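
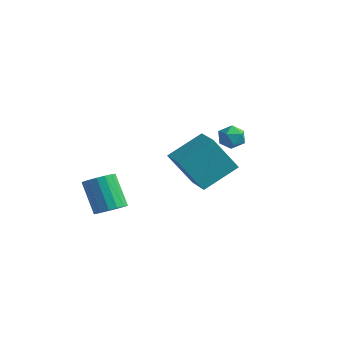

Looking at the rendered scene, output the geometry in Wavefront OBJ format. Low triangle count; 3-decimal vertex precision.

v -0.711 -2.671 -3.158
v -0.308 -3.229 -2.751
v -1.365 -2.887 -1.235
v -1.769 -2.329 -1.642
v -0.11 -2.907 -2.686
v -1.168 -2.566 -1.17
v -0.051 -2.532 -2.729
v -1.108 -2.19 -1.213
v -0.142 -2.188 -2.87
v -1.2 -1.846 -1.354
v -0.364 -1.955 -3.077
v -1.422 -1.613 -1.561
v -0.666 -1.886 -3.303
v -1.723 -1.544 -1.787
v -0.977 -1.996 -3.496
v -2.035 -1.655 -1.98
v -1.228 -2.262 -3.611
v -2.286 -1.92 -2.095
v -1.361 -2.621 -3.622
v -2.418 -2.279 -2.106
v -1.344 -2.991 -3.528
v -2.402 -2.65 -2.011
v -1.183 -3.289 -3.348
v -2.241 -2.947 -1.832
v -0.913 -3.444 -3.125
v -1.971 -3.102 -1.609
v -0.598 -3.423 -2.909
v -1.655 -3.081 -1.393
v 1.888 -1.088 0.183
v 2.553 0.517 1.194
v 0.556 -0.303 -0.188
v 1.221 1.302 0.823
v 2.779 -0.382 -1.523
v 3.444 1.223 -0.512
v 1.447 0.403 -1.894
v 2.112 2.008 -0.883
v 1.353 4.146 -0.111
v 1.74 3.544 0.06
v 0.58 3.476 -0.72
v 0.967 2.874 -0.549
v 0.594 3.233 -0.026
v 1.072 3.647 0.351
v 1.248 3.373 -1.011
v 1.726 3.787 -0.634
v 1.675 3.066 -0.496
v 1.271 2.979 0.113
v 1.049 4.041 -0.773
v 0.645 3.954 -0.164
f 2 1 5
f 2 5 3
f 3 5 6
f 3 6 4
f 5 1 7
f 5 7 6
f 6 7 8
f 6 8 4
f 7 1 9
f 7 9 8
f 8 9 10
f 8 10 4
f 9 1 11
f 9 11 10
f 10 11 12
f 10 12 4
f 11 1 13
f 11 13 12
f 12 13 14
f 12 14 4
f 13 1 15
f 13 15 14
f 14 15 16
f 14 16 4
f 15 1 17
f 15 17 16
f 16 17 18
f 16 18 4
f 17 1 19
f 17 19 18
f 18 19 20
f 18 20 4
f 19 1 21
f 19 21 20
f 20 21 22
f 20 22 4
f 21 1 23
f 21 23 22
f 22 23 24
f 22 24 4
f 23 1 25
f 23 25 24
f 24 25 26
f 24 26 4
f 25 1 27
f 25 27 26
f 26 27 28
f 26 28 4
f 27 1 2
f 27 2 28
f 28 2 3
f 28 3 4
f 30 32 29
f 33 30 29
f 29 32 31
f 31 33 29
f 30 36 32
f 34 30 33
f 34 36 30
f 32 36 31
f 35 33 31
f 31 36 35
f 35 34 33
f 36 34 35
f 37 48 42
f 37 42 38
f 37 38 44
f 37 44 47
f 37 47 48
f 38 42 46
f 42 48 41
f 48 47 39
f 47 44 43
f 44 38 45
f 40 46 41
f 40 41 39
f 40 39 43
f 40 43 45
f 40 45 46
f 41 46 42
f 39 41 48
f 43 39 47
f 45 43 44
f 46 45 38



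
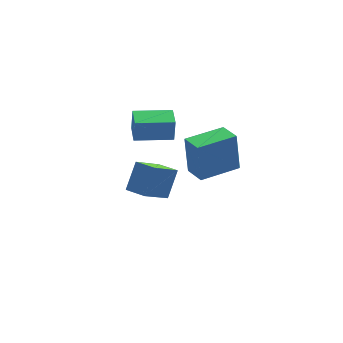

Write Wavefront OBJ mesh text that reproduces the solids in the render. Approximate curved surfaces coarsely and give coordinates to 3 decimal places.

v -1.274 -2.699 0.729
v -1.319 -2.392 2.847
v -1.373 -1.506 0.554
v -1.418 -1.199 2.672
v 0.838 -2.521 0.748
v 0.793 -2.214 2.866
v 0.739 -1.328 0.573
v 0.694 -1.021 2.691
v -0.498 2.693 -5.124
v -2.003 2.187 -4.01
v -1.019 3.824 -5.314
v -2.525 3.318 -4.201
v 0.345 3.322 -3.699
v -1.161 2.816 -2.586
v -0.177 4.453 -3.89
v -1.682 3.947 -2.776
v -2.002 3.458 -0.642
v -1.926 3.455 0.656
v -1.604 4.632 -0.663
v -1.528 4.63 0.635
v -0.092 2.81 -0.755
v -0.016 2.808 0.543
v 0.306 3.985 -0.776
v 0.382 3.982 0.522
f 2 4 1
f 5 2 1
f 1 4 3
f 3 5 1
f 2 8 4
f 6 2 5
f 6 8 2
f 4 8 3
f 7 5 3
f 3 8 7
f 7 6 5
f 8 6 7
f 10 12 9
f 13 10 9
f 9 12 11
f 11 13 9
f 10 16 12
f 14 10 13
f 14 16 10
f 12 16 11
f 15 13 11
f 11 16 15
f 15 14 13
f 16 14 15
f 18 20 17
f 21 18 17
f 17 20 19
f 19 21 17
f 18 24 20
f 22 18 21
f 22 24 18
f 20 24 19
f 23 21 19
f 19 24 23
f 23 22 21
f 24 22 23



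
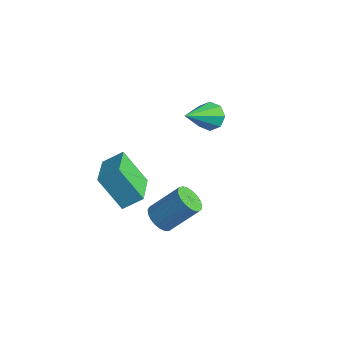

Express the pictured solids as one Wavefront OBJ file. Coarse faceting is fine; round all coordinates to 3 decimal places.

v 3.045 -1.751 -0.411
v 3.609 -2.074 -0.524
v 4.359 -1.172 0.637
v 3.795 -0.849 0.751
v 3.628 -1.863 -0.699
v 4.378 -0.962 0.462
v 3.545 -1.633 -0.825
v 4.295 -0.732 0.337
v 3.377 -1.424 -0.878
v 4.126 -0.523 0.283
v 3.151 -1.271 -0.851
v 3.9 -0.369 0.31
v 2.906 -1.2 -0.748
v 3.656 -0.299 0.413
v 2.686 -1.225 -0.586
v 3.436 -0.324 0.575
v 2.528 -1.341 -0.394
v 3.277 -0.44 0.767
v 2.459 -1.528 -0.205
v 3.209 -0.627 0.956
v 2.492 -1.753 -0.051
v 3.241 -0.852 1.11
v 2.62 -1.978 0.04
v 3.37 -1.077 1.201
v 2.822 -2.163 0.054
v 3.572 -1.262 1.215
v 3.062 -2.277 -0.013
v 3.812 -1.376 1.148
v 3.3 -2.3 -0.149
v 4.05 -1.399 1.013
v 3.493 -2.228 -0.329
v 4.243 -1.327 0.832
v 1.522 2.783 1.78
v 2.116 3.026 2.005
v 1.678 1.117 3.16
v 1.711 3.211 2.274
v 1.195 3.145 2.254
v 0.87 2.868 1.956
v 0.927 2.541 1.555
v 1.332 2.356 1.286
v 1.848 2.422 1.306
v 2.173 2.699 1.604
v 1.32 -1.804 0.217
v 0.267 -2.046 1.529
v 1.829 -1.154 0.746
v 0.776 -1.397 2.058
v 2.344 -3.083 0.802
v 1.291 -3.326 2.114
v 2.853 -2.434 1.331
v 1.8 -2.676 2.643
f 2 1 5
f 2 5 3
f 3 5 6
f 3 6 4
f 5 1 7
f 5 7 6
f 6 7 8
f 6 8 4
f 7 1 9
f 7 9 8
f 8 9 10
f 8 10 4
f 9 1 11
f 9 11 10
f 10 11 12
f 10 12 4
f 11 1 13
f 11 13 12
f 12 13 14
f 12 14 4
f 13 1 15
f 13 15 14
f 14 15 16
f 14 16 4
f 15 1 17
f 15 17 16
f 16 17 18
f 16 18 4
f 17 1 19
f 17 19 18
f 18 19 20
f 18 20 4
f 19 1 21
f 19 21 20
f 20 21 22
f 20 22 4
f 21 1 23
f 21 23 22
f 22 23 24
f 22 24 4
f 23 1 25
f 23 25 24
f 24 25 26
f 24 26 4
f 25 1 27
f 25 27 26
f 26 27 28
f 26 28 4
f 27 1 29
f 27 29 28
f 28 29 30
f 28 30 4
f 29 1 31
f 29 31 30
f 30 31 32
f 30 32 4
f 31 1 2
f 31 2 32
f 32 2 3
f 32 3 4
f 34 33 36
f 34 36 35
f 36 33 37
f 36 37 35
f 37 33 38
f 37 38 35
f 38 33 39
f 38 39 35
f 39 33 40
f 39 40 35
f 40 33 41
f 40 41 35
f 41 33 42
f 41 42 35
f 42 33 34
f 42 34 35
f 44 46 43
f 47 44 43
f 43 46 45
f 45 47 43
f 44 50 46
f 48 44 47
f 48 50 44
f 46 50 45
f 49 47 45
f 45 50 49
f 49 48 47
f 50 48 49



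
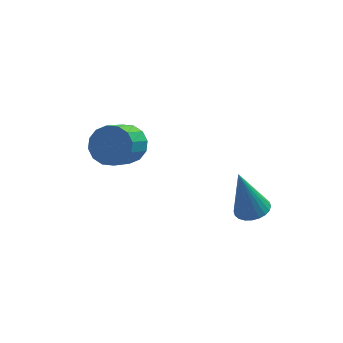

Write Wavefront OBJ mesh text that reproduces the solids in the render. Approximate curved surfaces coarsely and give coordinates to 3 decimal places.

v -0.609 2.562 0.347
v -0.209 3.069 1.058
v -0.992 1.824 2.384
v -1.391 1.318 1.673
v -0.656 3.275 0.988
v -1.438 2.031 2.314
v -1.09 3.291 0.746
v -1.872 2.046 2.073
v -1.395 3.111 0.398
v -2.177 1.866 1.724
v -1.489 2.784 0.035
v -2.272 1.54 1.362
v -1.348 2.398 -0.243
v -2.13 1.153 1.083
v -1.008 2.056 -0.364
v -1.791 0.811 0.962
v -0.562 1.849 -0.294
v -1.344 0.605 1.032
v -0.128 1.834 -0.053
v -0.91 0.589 1.274
v 0.177 2.014 0.296
v -0.605 0.769 1.622
v 0.272 2.34 0.658
v -0.511 1.096 1.985
v 0.13 2.727 0.937
v -0.652 1.482 2.263
v 3.758 -2.462 0.501
v 4.364 -2.866 0.718
v 3.222 -2.138 2.599
v 4.478 -2.592 0.705
v 4.483 -2.299 0.661
v 4.377 -2.031 0.592
v 4.177 -1.828 0.51
v 3.913 -1.722 0.426
v 3.625 -1.729 0.353
v 3.358 -1.847 0.303
v 3.152 -2.059 0.283
v 3.038 -2.333 0.297
v 3.033 -2.626 0.341
v 3.139 -2.894 0.41
v 3.339 -3.097 0.492
v 3.603 -3.203 0.576
v 3.891 -3.196 0.648
v 4.158 -3.078 0.698
f 2 1 5
f 2 5 3
f 3 5 6
f 3 6 4
f 5 1 7
f 5 7 6
f 6 7 8
f 6 8 4
f 7 1 9
f 7 9 8
f 8 9 10
f 8 10 4
f 9 1 11
f 9 11 10
f 10 11 12
f 10 12 4
f 11 1 13
f 11 13 12
f 12 13 14
f 12 14 4
f 13 1 15
f 13 15 14
f 14 15 16
f 14 16 4
f 15 1 17
f 15 17 16
f 16 17 18
f 16 18 4
f 17 1 19
f 17 19 18
f 18 19 20
f 18 20 4
f 19 1 21
f 19 21 20
f 20 21 22
f 20 22 4
f 21 1 23
f 21 23 22
f 22 23 24
f 22 24 4
f 23 1 25
f 23 25 24
f 24 25 26
f 24 26 4
f 25 1 2
f 25 2 26
f 26 2 3
f 26 3 4
f 28 27 30
f 28 30 29
f 30 27 31
f 30 31 29
f 31 27 32
f 31 32 29
f 32 27 33
f 32 33 29
f 33 27 34
f 33 34 29
f 34 27 35
f 34 35 29
f 35 27 36
f 35 36 29
f 36 27 37
f 36 37 29
f 37 27 38
f 37 38 29
f 38 27 39
f 38 39 29
f 39 27 40
f 39 40 29
f 40 27 41
f 40 41 29
f 41 27 42
f 41 42 29
f 42 27 43
f 42 43 29
f 43 27 44
f 43 44 29
f 44 27 28
f 44 28 29



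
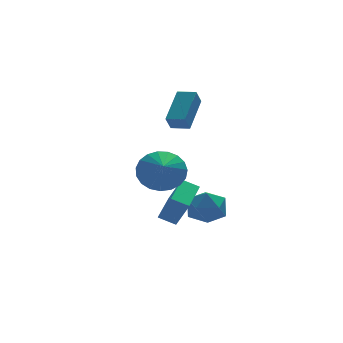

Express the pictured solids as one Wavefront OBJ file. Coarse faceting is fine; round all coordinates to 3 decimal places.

v -0.434 -1.205 -3.152
v -0.024 -1.731 -1.887
v 0.611 0.419 -2.815
v 1.022 -0.108 -1.55
v 0.258 -1.572 -3.53
v 0.669 -2.099 -2.265
v 1.304 0.051 -3.193
v 1.714 -0.475 -1.928
v 1.441 0.343 -2.935
v 1.926 0.805 -3.704
v 2.434 -0.965 -3.096
v 2.919 -0.503 -3.865
v 3.016 -0.148 -2.914
v 2.403 0.66 -2.814
v 1.957 -0.82 -3.986
v 1.344 -0.012 -3.886
v 2.245 0.087 -4.353
v 2.9 0.502 -3.691
v 1.46 -0.662 -3.109
v 2.115 -0.247 -2.447
v -0.431 -1.706 -0.216
v 0.183 -2.307 -0.887
v -0.769 -2.934 0.576
v 0.482 -2.185 -0.569
v 0.624 -1.98 -0.191
v 0.583 -1.727 0.184
v 0.367 -1.471 0.489
v 0.013 -1.255 0.672
v -0.418 -1.118 0.702
v -0.851 -1.082 0.573
v -1.212 -1.154 0.308
v -1.437 -1.321 -0.048
v -1.489 -1.555 -0.433
v -1.357 -1.815 -0.78
v -1.066 -2.056 -1.03
v -0.665 -2.236 -1.139
v -0.223 -2.325 -1.088
v 1.713 0.796 1.094
v 1.376 0.499 1.781
v 1.027 1.373 1.007
v 0.69 1.076 1.694
v 2.71 2.144 2.166
v 2.373 1.847 2.853
v 2.024 2.721 2.079
v 1.687 2.424 2.766
f 2 4 1
f 5 2 1
f 1 4 3
f 3 5 1
f 2 8 4
f 6 2 5
f 6 8 2
f 4 8 3
f 7 5 3
f 3 8 7
f 7 6 5
f 8 6 7
f 9 20 14
f 9 14 10
f 9 10 16
f 9 16 19
f 9 19 20
f 10 14 18
f 14 20 13
f 20 19 11
f 19 16 15
f 16 10 17
f 12 18 13
f 12 13 11
f 12 11 15
f 12 15 17
f 12 17 18
f 13 18 14
f 11 13 20
f 15 11 19
f 17 15 16
f 18 17 10
f 22 21 24
f 22 24 23
f 24 21 25
f 24 25 23
f 25 21 26
f 25 26 23
f 26 21 27
f 26 27 23
f 27 21 28
f 27 28 23
f 28 21 29
f 28 29 23
f 29 21 30
f 29 30 23
f 30 21 31
f 30 31 23
f 31 21 32
f 31 32 23
f 32 21 33
f 32 33 23
f 33 21 34
f 33 34 23
f 34 21 35
f 34 35 23
f 35 21 36
f 35 36 23
f 36 21 37
f 36 37 23
f 37 21 22
f 37 22 23
f 39 41 38
f 42 39 38
f 38 41 40
f 40 42 38
f 39 45 41
f 43 39 42
f 43 45 39
f 41 45 40
f 44 42 40
f 40 45 44
f 44 43 42
f 45 43 44



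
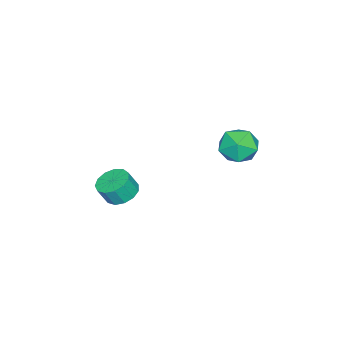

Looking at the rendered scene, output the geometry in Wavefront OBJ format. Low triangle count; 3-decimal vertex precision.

v 1.992 4.163 2.429
v 2.507 4.845 1.589
v 2.153 2.615 1.271
v 2.668 3.297 0.431
v 3.252 3.059 1.45
v 3.152 4.016 2.166
v 1.508 3.444 0.694
v 1.408 4.401 1.41
v 2.208 4.401 0.516
v 3.286 4.163 0.984
v 1.374 3.297 1.876
v 2.452 3.059 2.344
v 3.351 -2.316 -3.558
v 4.151 -1.753 -3.621
v 4.508 -2.14 -2.566
v 3.709 -2.704 -2.502
v 3.763 -1.445 -3.377
v 4.12 -1.833 -2.321
v 3.244 -1.414 -3.19
v 3.601 -1.802 -2.135
v 2.759 -1.669 -3.12
v 3.117 -2.057 -2.064
v 2.463 -2.13 -3.189
v 2.82 -2.518 -2.133
v 2.448 -2.65 -3.375
v 2.806 -3.038 -2.319
v 2.72 -3.064 -3.619
v 3.078 -3.451 -2.563
v 3.193 -3.24 -3.844
v 3.55 -3.628 -2.788
v 3.716 -3.123 -3.978
v 4.073 -3.511 -2.922
v 4.123 -2.75 -3.978
v 4.48 -3.138 -2.923
v 4.285 -2.239 -3.846
v 4.642 -2.627 -2.79
f 1 12 6
f 1 6 2
f 1 2 8
f 1 8 11
f 1 11 12
f 2 6 10
f 6 12 5
f 12 11 3
f 11 8 7
f 8 2 9
f 4 10 5
f 4 5 3
f 4 3 7
f 4 7 9
f 4 9 10
f 5 10 6
f 3 5 12
f 7 3 11
f 9 7 8
f 10 9 2
f 14 13 17
f 14 17 15
f 15 17 18
f 15 18 16
f 17 13 19
f 17 19 18
f 18 19 20
f 18 20 16
f 19 13 21
f 19 21 20
f 20 21 22
f 20 22 16
f 21 13 23
f 21 23 22
f 22 23 24
f 22 24 16
f 23 13 25
f 23 25 24
f 24 25 26
f 24 26 16
f 25 13 27
f 25 27 26
f 26 27 28
f 26 28 16
f 27 13 29
f 27 29 28
f 28 29 30
f 28 30 16
f 29 13 31
f 29 31 30
f 30 31 32
f 30 32 16
f 31 13 33
f 31 33 32
f 32 33 34
f 32 34 16
f 33 13 35
f 33 35 34
f 34 35 36
f 34 36 16
f 35 13 14
f 35 14 36
f 36 14 15
f 36 15 16



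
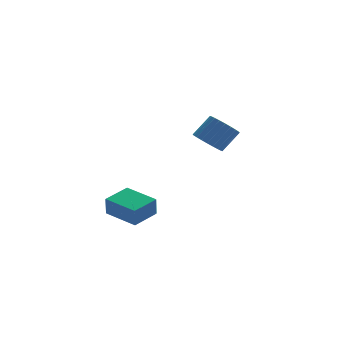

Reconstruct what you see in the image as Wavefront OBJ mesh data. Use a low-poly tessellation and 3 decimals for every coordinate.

v -2.202 -2.992 -0.959
v -2.291 -3.186 0.048
v -3.027 -1.42 -0.728
v -3.116 -1.615 0.279
v -0.904 -2.345 -0.719
v -0.993 -2.54 0.288
v -1.729 -0.774 -0.488
v -1.818 -0.968 0.519
v 3.152 1.248 1.802
v 3.731 0.782 1.332
v 4.688 0.907 2.387
v 4.108 1.372 2.858
v 3.803 1.101 1.229
v 4.76 1.226 2.284
v 3.776 1.443 1.213
v 4.732 1.568 2.269
v 3.653 1.755 1.287
v 4.61 1.88 2.343
v 3.454 1.99 1.44
v 4.411 2.115 2.495
v 3.209 2.112 1.648
v 4.166 2.237 2.703
v 2.956 2.102 1.879
v 3.913 2.227 2.934
v 2.732 1.962 2.098
v 3.689 2.087 3.154
v 2.572 1.713 2.273
v 3.529 1.838 3.328
v 2.5 1.394 2.376
v 3.457 1.519 3.431
v 2.528 1.052 2.391
v 3.484 1.177 3.447
v 2.65 0.74 2.317
v 3.607 0.865 3.373
v 2.849 0.505 2.165
v 3.806 0.63 3.22
v 3.094 0.383 1.957
v 4.051 0.508 3.012
v 3.347 0.393 1.726
v 4.304 0.518 2.781
v 3.571 0.533 1.506
v 4.528 0.658 2.562
f 2 4 1
f 5 2 1
f 1 4 3
f 3 5 1
f 2 8 4
f 6 2 5
f 6 8 2
f 4 8 3
f 7 5 3
f 3 8 7
f 7 6 5
f 8 6 7
f 10 9 13
f 10 13 11
f 11 13 14
f 11 14 12
f 13 9 15
f 13 15 14
f 14 15 16
f 14 16 12
f 15 9 17
f 15 17 16
f 16 17 18
f 16 18 12
f 17 9 19
f 17 19 18
f 18 19 20
f 18 20 12
f 19 9 21
f 19 21 20
f 20 21 22
f 20 22 12
f 21 9 23
f 21 23 22
f 22 23 24
f 22 24 12
f 23 9 25
f 23 25 24
f 24 25 26
f 24 26 12
f 25 9 27
f 25 27 26
f 26 27 28
f 26 28 12
f 27 9 29
f 27 29 28
f 28 29 30
f 28 30 12
f 29 9 31
f 29 31 30
f 30 31 32
f 30 32 12
f 31 9 33
f 31 33 32
f 32 33 34
f 32 34 12
f 33 9 35
f 33 35 34
f 34 35 36
f 34 36 12
f 35 9 37
f 35 37 36
f 36 37 38
f 36 38 12
f 37 9 39
f 37 39 38
f 38 39 40
f 38 40 12
f 39 9 41
f 39 41 40
f 40 41 42
f 40 42 12
f 41 9 10
f 41 10 42
f 42 10 11
f 42 11 12



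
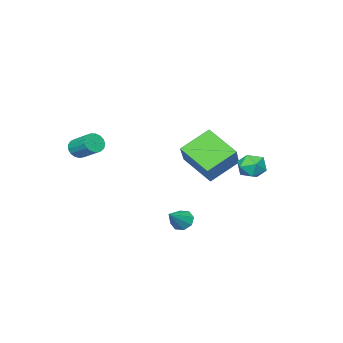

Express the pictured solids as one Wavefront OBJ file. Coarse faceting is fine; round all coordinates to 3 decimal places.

v 3.331 -3.858 2.27
v 3.512 -3.548 1.753
v 3.509 -2.312 2.492
v 3.329 -2.622 3.01
v 3.211 -3.541 1.74
v 3.208 -2.305 2.479
v 2.937 -3.606 1.848
v 2.934 -2.371 2.587
v 2.754 -3.73 2.054
v 2.751 -2.494 2.793
v 2.703 -3.882 2.309
v 2.7 -2.646 3.048
v 2.796 -4.029 2.555
v 2.793 -2.793 3.294
v 3.012 -4.137 2.736
v 3.009 -2.901 3.475
v 3.301 -4.181 2.811
v 3.298 -2.945 3.55
v 3.597 -4.151 2.761
v 3.594 -2.915 3.5
v 3.832 -4.054 2.599
v 3.829 -2.818 3.338
v 3.952 -3.911 2.362
v 3.95 -2.676 3.101
v 3.931 -3.757 2.104
v 3.928 -2.521 2.843
v 3.772 -3.626 1.884
v 3.769 -2.39 2.623
v -4.474 -0.224 0.168
v -4.269 -1.993 1.3
v -3.194 0.83 1.583
v -2.988 -0.939 2.715
v -2.892 -0.721 -0.895
v -2.686 -2.49 0.237
v -1.611 0.333 0.52
v -1.406 -1.436 1.652
v -3.553 2.398 0.99
v -3.029 3.082 0.971
v -2.471 1.578 1.309
v -1.947 2.262 1.29
v -2.533 2.185 1.918
v -3.202 2.692 1.72
v -2.298 1.968 0.56
v -2.967 2.475 0.362
v -2.253 2.816 0.705
v -2.399 2.951 1.544
v -3.101 1.709 0.736
v -3.247 1.844 1.575
v 2.087 2.304 -1.167
v 2.485 2.228 -1.675
v 3.193 2.516 -0.333
v 2.347 2.702 -1.611
v 2.056 2.942 -1.287
v 1.784 2.809 -0.892
v 1.69 2.38 -0.658
v 1.828 1.907 -0.722
v 2.119 1.666 -1.047
v 2.391 1.799 -1.441
f 2 1 5
f 2 5 3
f 3 5 6
f 3 6 4
f 5 1 7
f 5 7 6
f 6 7 8
f 6 8 4
f 7 1 9
f 7 9 8
f 8 9 10
f 8 10 4
f 9 1 11
f 9 11 10
f 10 11 12
f 10 12 4
f 11 1 13
f 11 13 12
f 12 13 14
f 12 14 4
f 13 1 15
f 13 15 14
f 14 15 16
f 14 16 4
f 15 1 17
f 15 17 16
f 16 17 18
f 16 18 4
f 17 1 19
f 17 19 18
f 18 19 20
f 18 20 4
f 19 1 21
f 19 21 20
f 20 21 22
f 20 22 4
f 21 1 23
f 21 23 22
f 22 23 24
f 22 24 4
f 23 1 25
f 23 25 24
f 24 25 26
f 24 26 4
f 25 1 27
f 25 27 26
f 26 27 28
f 26 28 4
f 27 1 2
f 27 2 28
f 28 2 3
f 28 3 4
f 30 32 29
f 33 30 29
f 29 32 31
f 31 33 29
f 30 36 32
f 34 30 33
f 34 36 30
f 32 36 31
f 35 33 31
f 31 36 35
f 35 34 33
f 36 34 35
f 37 48 42
f 37 42 38
f 37 38 44
f 37 44 47
f 37 47 48
f 38 42 46
f 42 48 41
f 48 47 39
f 47 44 43
f 44 38 45
f 40 46 41
f 40 41 39
f 40 39 43
f 40 43 45
f 40 45 46
f 41 46 42
f 39 41 48
f 43 39 47
f 45 43 44
f 46 45 38
f 50 49 52
f 50 52 51
f 52 49 53
f 52 53 51
f 53 49 54
f 53 54 51
f 54 49 55
f 54 55 51
f 55 49 56
f 55 56 51
f 56 49 57
f 56 57 51
f 57 49 58
f 57 58 51
f 58 49 50
f 58 50 51



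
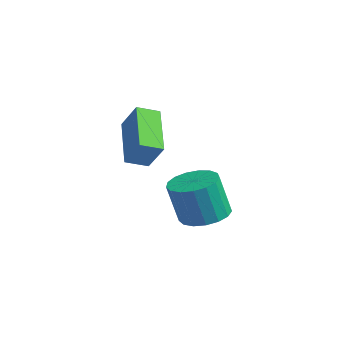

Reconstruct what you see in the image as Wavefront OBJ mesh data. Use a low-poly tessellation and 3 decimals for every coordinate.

v 1.231 -2.82 3.446
v 1.93 -2.652 4.382
v 1.4 -2.062 3.184
v 2.099 -1.894 4.119
v 2.741 -3.506 2.441
v 3.44 -3.338 3.376
v 2.91 -2.748 2.178
v 3.609 -2.58 3.114
v 2.288 -0.348 -0.706
v 3.177 -0.372 -0.669
v 3.101 -0.797 0.902
v 2.212 -0.772 0.866
v 3.082 0.03 -0.565
v 3.006 -0.395 1.006
v 2.805 0.345 -0.493
v 2.729 -0.08 1.078
v 2.41 0.502 -0.47
v 2.333 0.077 1.101
v 1.987 0.464 -0.501
v 1.91 0.039 1.071
v 1.632 0.241 -0.579
v 1.556 -0.184 0.993
v 1.429 -0.118 -0.686
v 1.352 -0.543 0.886
v 1.422 -0.529 -0.797
v 1.345 -0.954 0.775
v 1.613 -0.898 -0.888
v 1.537 -1.323 0.684
v 1.959 -1.142 -0.937
v 1.883 -1.567 0.635
v 2.381 -1.203 -0.933
v 2.305 -1.628 0.639
v 2.781 -1.069 -0.877
v 2.705 -1.493 0.695
v 3.069 -0.769 -0.782
v 2.992 -1.194 0.79
f 2 4 1
f 5 2 1
f 1 4 3
f 3 5 1
f 2 8 4
f 6 2 5
f 6 8 2
f 4 8 3
f 7 5 3
f 3 8 7
f 7 6 5
f 8 6 7
f 10 9 13
f 10 13 11
f 11 13 14
f 11 14 12
f 13 9 15
f 13 15 14
f 14 15 16
f 14 16 12
f 15 9 17
f 15 17 16
f 16 17 18
f 16 18 12
f 17 9 19
f 17 19 18
f 18 19 20
f 18 20 12
f 19 9 21
f 19 21 20
f 20 21 22
f 20 22 12
f 21 9 23
f 21 23 22
f 22 23 24
f 22 24 12
f 23 9 25
f 23 25 24
f 24 25 26
f 24 26 12
f 25 9 27
f 25 27 26
f 26 27 28
f 26 28 12
f 27 9 29
f 27 29 28
f 28 29 30
f 28 30 12
f 29 9 31
f 29 31 30
f 30 31 32
f 30 32 12
f 31 9 33
f 31 33 32
f 32 33 34
f 32 34 12
f 33 9 35
f 33 35 34
f 34 35 36
f 34 36 12
f 35 9 10
f 35 10 36
f 36 10 11
f 36 11 12



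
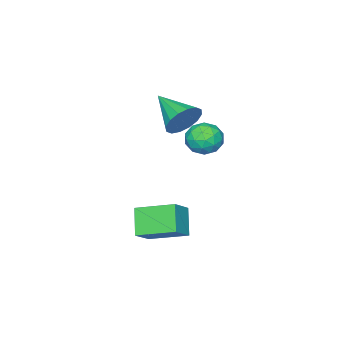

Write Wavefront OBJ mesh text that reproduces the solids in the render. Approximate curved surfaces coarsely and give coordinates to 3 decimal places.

v -2.412 -2.711 2.128
v -2.041 -3.124 1.284
v -2.788 -4.609 2.892
v -1.63 -3.077 1.604
v -1.429 -2.931 2.064
v -1.491 -2.727 2.541
v -1.8 -2.519 2.908
v -2.273 -2.361 3.065
v -2.783 -2.298 2.972
v -3.194 -2.345 2.652
v -3.396 -2.491 2.192
v -3.334 -2.695 1.715
v -3.025 -2.904 1.349
v -2.552 -3.061 1.191
v -4.727 -2.401 0.091
v -4.216 -2.119 0.875
v -3.544 -3.361 -0.335
v -3.033 -3.079 0.449
v -3.838 -3.623 0.56
v -4.569 -3.029 0.823
v -3.191 -2.451 -0.283
v -3.922 -1.857 -0.02
v -3.266 -2.15 0.644
v -3.666 -2.874 1.165
v -4.094 -2.606 -0.625
v -4.494 -3.33 -0.104
v -4.576 -2.176 0.52
v -3.184 -3.304 0.02
v -3.658 -3.624 0.085
v -3.357 -3.458 0.546
v -4.783 -2.711 0.49
v -4.483 -2.545 0.951
v -4.26 -3.429 0.766
v -3.277 -2.935 -0.411
v -2.977 -2.769 0.05
v -4.403 -2.022 -0.006
v -4.102 -1.856 0.455
v -3.5 -2.051 -0.226
v -3.717 -2.028 0.846
v -3.021 -2.592 0.595
v -3.114 -2.223 0.165
v -3.544 -1.874 0.32
v -3.952 -2.454 1.152
v -3.256 -3.018 0.901
v -3.73 -3.338 0.967
v -4.16 -2.989 1.121
v -3.394 -2.472 1.016
v -4.504 -2.462 -0.361
v -3.808 -3.026 -0.612
v -3.6 -2.491 -0.581
v -4.03 -2.142 -0.427
v -4.739 -2.888 -0.055
v -4.043 -3.452 -0.306
v -4.216 -3.606 0.22
v -4.646 -3.257 0.375
v -4.366 -3.008 -0.476
v 1.684 -1.22 -3.076
v 0.92 -1.942 -1.992
v 0.947 0.497 -2.453
v 0.182 -0.225 -1.369
v 2.718 -1.075 -2.251
v 1.953 -1.797 -1.167
v 1.98 0.642 -1.628
v 1.216 -0.08 -0.544
f 2 1 4
f 2 4 3
f 4 1 5
f 4 5 3
f 5 1 6
f 5 6 3
f 6 1 7
f 6 7 3
f 7 1 8
f 7 8 3
f 8 1 9
f 8 9 3
f 9 1 10
f 9 10 3
f 10 1 11
f 10 11 3
f 11 1 12
f 11 12 3
f 12 1 13
f 12 13 3
f 13 1 14
f 13 14 3
f 14 1 2
f 14 2 3
f 15 52 31
f 52 26 55
f 31 55 20
f 52 55 31
f 15 31 27
f 31 20 32
f 27 32 16
f 31 32 27
f 15 27 36
f 27 16 37
f 36 37 22
f 27 37 36
f 15 36 48
f 36 22 51
f 48 51 25
f 36 51 48
f 15 48 52
f 48 25 56
f 52 56 26
f 48 56 52
f 16 32 43
f 32 20 46
f 43 46 24
f 32 46 43
f 20 55 33
f 55 26 54
f 33 54 19
f 55 54 33
f 26 56 53
f 56 25 49
f 53 49 17
f 56 49 53
f 25 51 50
f 51 22 38
f 50 38 21
f 51 38 50
f 22 37 42
f 37 16 39
f 42 39 23
f 37 39 42
f 18 44 30
f 44 24 45
f 30 45 19
f 44 45 30
f 18 30 28
f 30 19 29
f 28 29 17
f 30 29 28
f 18 28 35
f 28 17 34
f 35 34 21
f 28 34 35
f 18 35 40
f 35 21 41
f 40 41 23
f 35 41 40
f 18 40 44
f 40 23 47
f 44 47 24
f 40 47 44
f 19 45 33
f 45 24 46
f 33 46 20
f 45 46 33
f 17 29 53
f 29 19 54
f 53 54 26
f 29 54 53
f 21 34 50
f 34 17 49
f 50 49 25
f 34 49 50
f 23 41 42
f 41 21 38
f 42 38 22
f 41 38 42
f 24 47 43
f 47 23 39
f 43 39 16
f 47 39 43
f 58 60 57
f 61 58 57
f 57 60 59
f 59 61 57
f 58 64 60
f 62 58 61
f 62 64 58
f 60 64 59
f 63 61 59
f 59 64 63
f 63 62 61
f 64 62 63



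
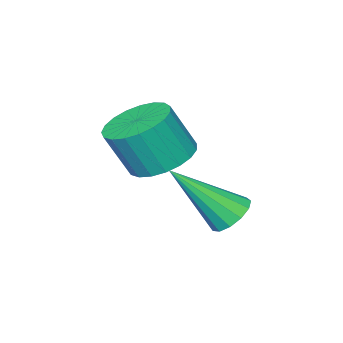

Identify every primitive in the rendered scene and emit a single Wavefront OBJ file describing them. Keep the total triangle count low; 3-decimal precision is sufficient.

v -2.969 1.984 0.076
v -2.191 2.39 -0.076
v -1.734 1.982 1.172
v -2.511 1.576 1.324
v -2.388 2.659 0.084
v -1.931 2.251 1.332
v -2.686 2.811 0.243
v -2.229 2.403 1.491
v -3.032 2.821 0.373
v -2.575 2.413 1.621
v -3.368 2.685 0.452
v -2.91 2.277 1.699
v -3.634 2.429 0.465
v -3.177 2.021 1.713
v -3.785 2.095 0.412
v -3.328 1.687 1.66
v -3.795 1.743 0.3
v -3.338 1.335 1.548
v -3.663 1.432 0.15
v -3.205 1.024 1.398
v -3.41 1.216 -0.013
v -2.952 0.808 1.235
v -3.081 1.133 -0.161
v -2.623 0.726 1.087
v -2.732 1.198 -0.267
v -2.275 0.79 0.98
v -2.425 1.398 -0.315
v -1.967 0.99 0.933
v -2.211 1.7 -0.294
v -1.754 1.292 0.953
v -2.129 2.05 -0.21
v -1.671 1.643 1.038
v -3.095 4.018 -1.059
v -2.552 4.166 -1.32
v -2.125 3.002 0.379
v -2.624 4.42 -1.092
v -2.845 4.547 -0.853
v -3.146 4.506 -0.68
v -3.43 4.31 -0.627
v -3.608 4.021 -0.711
v -3.623 3.732 -0.906
v -3.47 3.533 -1.149
v -3.198 3.488 -1.364
v -2.893 3.612 -1.482
v -2.653 3.865 -1.466
f 2 1 5
f 2 5 3
f 3 5 6
f 3 6 4
f 5 1 7
f 5 7 6
f 6 7 8
f 6 8 4
f 7 1 9
f 7 9 8
f 8 9 10
f 8 10 4
f 9 1 11
f 9 11 10
f 10 11 12
f 10 12 4
f 11 1 13
f 11 13 12
f 12 13 14
f 12 14 4
f 13 1 15
f 13 15 14
f 14 15 16
f 14 16 4
f 15 1 17
f 15 17 16
f 16 17 18
f 16 18 4
f 17 1 19
f 17 19 18
f 18 19 20
f 18 20 4
f 19 1 21
f 19 21 20
f 20 21 22
f 20 22 4
f 21 1 23
f 21 23 22
f 22 23 24
f 22 24 4
f 23 1 25
f 23 25 24
f 24 25 26
f 24 26 4
f 25 1 27
f 25 27 26
f 26 27 28
f 26 28 4
f 27 1 29
f 27 29 28
f 28 29 30
f 28 30 4
f 29 1 31
f 29 31 30
f 30 31 32
f 30 32 4
f 31 1 2
f 31 2 32
f 32 2 3
f 32 3 4
f 34 33 36
f 34 36 35
f 36 33 37
f 36 37 35
f 37 33 38
f 37 38 35
f 38 33 39
f 38 39 35
f 39 33 40
f 39 40 35
f 40 33 41
f 40 41 35
f 41 33 42
f 41 42 35
f 42 33 43
f 42 43 35
f 43 33 44
f 43 44 35
f 44 33 45
f 44 45 35
f 45 33 34
f 45 34 35



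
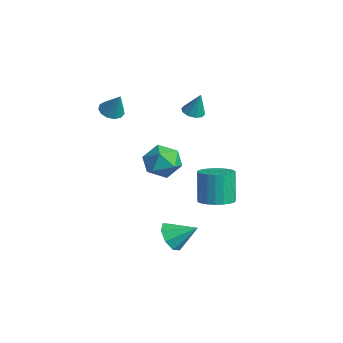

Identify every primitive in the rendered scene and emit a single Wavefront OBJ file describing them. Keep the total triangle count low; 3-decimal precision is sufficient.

v 0.793 -0.674 -0.148
v 1.511 -1.481 0.348
v -0.711 -1.839 0.132
v 0.007 -2.646 0.628
v -0.212 -1.622 1.189
v 0.717 -0.902 1.016
v 0.083 -2.418 -0.536
v 1.012 -1.698 -0.709
v 1.072 -2.559 0.108
v 0.889 -2.067 1.174
v -0.089 -1.253 -0.694
v -0.272 -0.761 0.372
v -3.271 -2.898 2.683
v -2.751 -3.401 2.486
v -2.549 -2.682 4.037
v -2.611 -3.026 2.351
v -2.68 -2.61 2.322
v -2.937 -2.286 2.407
v -3.3 -2.156 2.58
v -3.654 -2.261 2.786
v -3.886 -2.569 2.958
v -3.923 -2.981 3.044
v -3.753 -3.367 3.015
v -3.43 -3.604 2.88
v -3.057 -3.617 2.683
v 2.781 -2.339 -4.129
v 3.299 -2.105 -4.952
v 3.639 -1.221 -3.271
v 2.668 -1.68 -4.873
v 2.102 -1.641 -4.359
v 1.934 -2.011 -3.71
v 2.262 -2.572 -3.306
v 2.894 -2.997 -3.385
v 3.459 -3.036 -3.899
v 3.627 -2.667 -4.548
v -1.781 1.322 2.274
v -1.365 0.785 2.252
v -1.379 1.578 3.686
v -1.147 1.123 2.129
v -1.172 1.538 2.062
v -1.43 1.869 2.075
v -1.821 1.992 2.165
v -2.198 1.859 2.296
v -2.415 1.521 2.419
v -2.39 1.107 2.487
v -2.133 0.776 2.473
v -1.741 0.653 2.384
v 3.652 -0.124 -1.5
v 4.189 -0.933 -1.223
v 3.626 -0.666 0.656
v 3.088 0.144 0.38
v 4.47 -0.624 -1.183
v 3.907 -0.356 0.696
v 4.61 -0.228 -1.198
v 4.047 0.039 0.682
v 4.584 0.186 -1.264
v 4.021 0.453 0.615
v 4.397 0.546 -1.372
v 3.834 0.814 0.508
v 4.081 0.79 -1.501
v 3.518 1.058 0.378
v 3.691 0.877 -1.63
v 3.127 1.145 0.249
v 3.294 0.79 -1.737
v 2.731 1.058 0.142
v 2.959 0.546 -1.803
v 2.396 0.813 0.077
v 2.743 0.185 -1.816
v 2.18 0.453 0.064
v 2.685 -0.229 -1.774
v 2.122 0.039 0.105
v 2.794 -0.624 -1.685
v 2.231 -0.357 0.194
v 3.051 -0.933 -1.564
v 2.488 -0.666 0.315
v 3.412 -1.103 -1.432
v 2.849 -0.835 0.447
v 3.815 -1.103 -1.311
v 3.251 -0.835 0.568
f 1 12 6
f 1 6 2
f 1 2 8
f 1 8 11
f 1 11 12
f 2 6 10
f 6 12 5
f 12 11 3
f 11 8 7
f 8 2 9
f 4 10 5
f 4 5 3
f 4 3 7
f 4 7 9
f 4 9 10
f 5 10 6
f 3 5 12
f 7 3 11
f 9 7 8
f 10 9 2
f 14 13 16
f 14 16 15
f 16 13 17
f 16 17 15
f 17 13 18
f 17 18 15
f 18 13 19
f 18 19 15
f 19 13 20
f 19 20 15
f 20 13 21
f 20 21 15
f 21 13 22
f 21 22 15
f 22 13 23
f 22 23 15
f 23 13 24
f 23 24 15
f 24 13 25
f 24 25 15
f 25 13 14
f 25 14 15
f 27 26 29
f 27 29 28
f 29 26 30
f 29 30 28
f 30 26 31
f 30 31 28
f 31 26 32
f 31 32 28
f 32 26 33
f 32 33 28
f 33 26 34
f 33 34 28
f 34 26 35
f 34 35 28
f 35 26 27
f 35 27 28
f 37 36 39
f 37 39 38
f 39 36 40
f 39 40 38
f 40 36 41
f 40 41 38
f 41 36 42
f 41 42 38
f 42 36 43
f 42 43 38
f 43 36 44
f 43 44 38
f 44 36 45
f 44 45 38
f 45 36 46
f 45 46 38
f 46 36 47
f 46 47 38
f 47 36 37
f 47 37 38
f 49 48 52
f 49 52 50
f 50 52 53
f 50 53 51
f 52 48 54
f 52 54 53
f 53 54 55
f 53 55 51
f 54 48 56
f 54 56 55
f 55 56 57
f 55 57 51
f 56 48 58
f 56 58 57
f 57 58 59
f 57 59 51
f 58 48 60
f 58 60 59
f 59 60 61
f 59 61 51
f 60 48 62
f 60 62 61
f 61 62 63
f 61 63 51
f 62 48 64
f 62 64 63
f 63 64 65
f 63 65 51
f 64 48 66
f 64 66 65
f 65 66 67
f 65 67 51
f 66 48 68
f 66 68 67
f 67 68 69
f 67 69 51
f 68 48 70
f 68 70 69
f 69 70 71
f 69 71 51
f 70 48 72
f 70 72 71
f 71 72 73
f 71 73 51
f 72 48 74
f 72 74 73
f 73 74 75
f 73 75 51
f 74 48 76
f 74 76 75
f 75 76 77
f 75 77 51
f 76 48 78
f 76 78 77
f 77 78 79
f 77 79 51
f 78 48 49
f 78 49 79
f 79 49 50
f 79 50 51



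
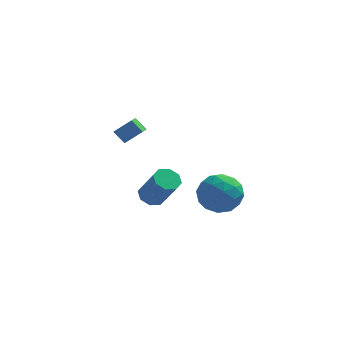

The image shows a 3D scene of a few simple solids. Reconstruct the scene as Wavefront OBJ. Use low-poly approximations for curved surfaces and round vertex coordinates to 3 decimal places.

v -1.152 -1.732 1.981
v -0.762 -2.084 1.614
v -0.039 -2.759 3.033
v -0.428 -2.408 3.399
v -0.571 -1.647 1.725
v 0.152 -2.322 3.144
v -0.72 -1.259 1.986
v 0.003 -1.935 3.405
v -1.122 -1.149 2.243
v -0.399 -1.825 3.662
v -1.541 -1.381 2.347
v -0.818 -2.056 3.766
v -1.732 -1.818 2.236
v -1.009 -2.493 3.655
v -1.583 -2.205 1.975
v -0.86 -2.881 3.394
v -1.181 -2.315 1.718
v -0.458 -2.991 3.137
v -2.841 3.026 2.334
v -3.362 3.282 2.884
v -2.746 3.813 2.057
v -3.267 4.07 2.607
v -2.053 3.17 3.013
v -2.574 3.427 3.563
v -1.958 3.958 2.736
v -2.479 4.214 3.286
v 1.196 -0.776 2.693
v 1.551 -0.243 1.832
v 1.809 -2.257 2.028
v 2.164 -1.724 1.167
v 2.629 -1.572 2.122
v 2.25 -0.656 2.533
v 1.11 -1.844 1.327
v 0.731 -0.928 1.738
v 1.498 -0.903 0.988
v 2.436 -0.735 1.479
v 0.924 -1.765 2.381
v 1.862 -1.597 2.872
v 1.32 -0.38 2.321
v 2.04 -2.12 1.539
v 2.314 -2.031 2.1
v 2.522 -1.718 1.594
v 1.731 -0.623 2.733
v 1.939 -0.309 2.227
v 2.573 -1.09 2.397
v 1.421 -2.191 1.633
v 1.629 -1.877 1.127
v 0.838 -0.782 2.266
v 1.046 -0.469 1.76
v 0.787 -1.41 1.463
v 1.497 -0.454 1.319
v 1.857 -1.324 0.928
v 1.238 -1.395 1.022
v 1.015 -0.857 1.264
v 2.048 -0.355 1.608
v 2.409 -1.226 1.217
v 2.682 -1.136 1.778
v 2.459 -0.598 2.019
v 2.017 -0.743 1.112
v 0.951 -1.274 2.643
v 1.312 -2.145 2.252
v 0.901 -1.902 1.841
v 0.678 -1.364 2.082
v 1.503 -1.176 2.932
v 1.863 -2.046 2.541
v 2.345 -1.643 2.596
v 2.122 -1.105 2.838
v 1.343 -1.757 2.748
f 2 1 5
f 2 5 3
f 3 5 6
f 3 6 4
f 5 1 7
f 5 7 6
f 6 7 8
f 6 8 4
f 7 1 9
f 7 9 8
f 8 9 10
f 8 10 4
f 9 1 11
f 9 11 10
f 10 11 12
f 10 12 4
f 11 1 13
f 11 13 12
f 12 13 14
f 12 14 4
f 13 1 15
f 13 15 14
f 14 15 16
f 14 16 4
f 15 1 17
f 15 17 16
f 16 17 18
f 16 18 4
f 17 1 2
f 17 2 18
f 18 2 3
f 18 3 4
f 20 22 19
f 23 20 19
f 19 22 21
f 21 23 19
f 20 26 22
f 24 20 23
f 24 26 20
f 22 26 21
f 25 23 21
f 21 26 25
f 25 24 23
f 26 24 25
f 27 64 43
f 64 38 67
f 43 67 32
f 64 67 43
f 27 43 39
f 43 32 44
f 39 44 28
f 43 44 39
f 27 39 48
f 39 28 49
f 48 49 34
f 39 49 48
f 27 48 60
f 48 34 63
f 60 63 37
f 48 63 60
f 27 60 64
f 60 37 68
f 64 68 38
f 60 68 64
f 28 44 55
f 44 32 58
f 55 58 36
f 44 58 55
f 32 67 45
f 67 38 66
f 45 66 31
f 67 66 45
f 38 68 65
f 68 37 61
f 65 61 29
f 68 61 65
f 37 63 62
f 63 34 50
f 62 50 33
f 63 50 62
f 34 49 54
f 49 28 51
f 54 51 35
f 49 51 54
f 30 56 42
f 56 36 57
f 42 57 31
f 56 57 42
f 30 42 40
f 42 31 41
f 40 41 29
f 42 41 40
f 30 40 47
f 40 29 46
f 47 46 33
f 40 46 47
f 30 47 52
f 47 33 53
f 52 53 35
f 47 53 52
f 30 52 56
f 52 35 59
f 56 59 36
f 52 59 56
f 31 57 45
f 57 36 58
f 45 58 32
f 57 58 45
f 29 41 65
f 41 31 66
f 65 66 38
f 41 66 65
f 33 46 62
f 46 29 61
f 62 61 37
f 46 61 62
f 35 53 54
f 53 33 50
f 54 50 34
f 53 50 54
f 36 59 55
f 59 35 51
f 55 51 28
f 59 51 55



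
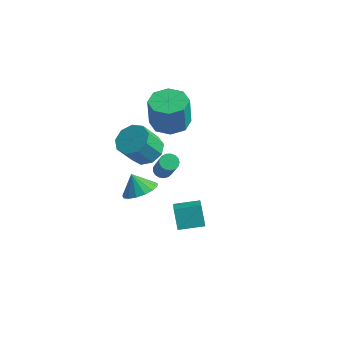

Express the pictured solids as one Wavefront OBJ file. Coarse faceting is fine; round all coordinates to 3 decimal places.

v -1.708 -0.56 -3.077
v -0.843 -0.617 -2.559
v -2.312 -0.52 -2.063
v -0.911 -0.142 -2.618
v -1.162 0.237 -2.783
v -1.538 0.434 -3.014
v -1.953 0.403 -3.26
v -2.312 0.151 -3.464
v -2.533 -0.263 -3.579
v -2.565 -0.746 -3.579
v -2.4 -1.185 -3.464
v -2.078 -1.482 -3.26
v -1.67 -1.567 -3.014
v -1.272 -1.422 -2.783
v -0.973 -1.079 -2.618
v -0.167 -0.615 -0.473
v 0.217 -0.273 -0.554
v 1.131 -0.924 1.053
v 0.747 -1.265 1.133
v 0.055 -0.149 -0.411
v 0.969 -0.799 1.196
v -0.158 -0.131 -0.283
v 0.757 -0.781 1.324
v -0.372 -0.224 -0.199
v 0.542 -0.874 1.408
v -0.54 -0.407 -0.177
v 0.374 -1.057 1.43
v -0.623 -0.637 -0.223
v 0.292 -1.287 1.384
v -0.601 -0.862 -0.327
v 0.314 -1.512 1.28
v -0.479 -1.031 -0.464
v 0.435 -1.681 1.143
v -0.287 -1.104 -0.604
v 0.628 -1.754 1.003
v -0.067 -1.065 -0.713
v 0.848 -1.716 0.894
v 0.13 -0.923 -0.768
v 1.045 -1.574 0.839
v 0.259 -0.711 -0.755
v 1.174 -1.361 0.852
v 0.29 -0.476 -0.678
v 1.205 -1.126 0.929
v 2.533 -2.996 -1.613
v 3.501 -4.224 -0.587
v 1.991 -2.594 -0.621
v 2.958 -3.823 0.405
v 3.522 -2.077 -1.445
v 4.489 -3.306 -0.419
v 2.979 -1.676 -0.453
v 3.947 -2.904 0.573
v -1.201 1.376 1.547
v -0.341 2.044 1.595
v -0.278 1.832 3.421
v -1.139 1.164 3.373
v -1.066 2.451 1.667
v -1.003 2.239 3.493
v -1.87 2.228 1.668
v -1.807 2.017 3.495
v -2.282 1.507 1.599
v -2.22 1.295 3.426
v -2.062 0.708 1.499
v -1.999 0.496 3.325
v -1.337 0.301 1.427
v -1.274 0.089 3.253
v -0.533 0.523 1.425
v -0.47 0.312 3.252
v -0.12 1.245 1.494
v -0.058 1.033 3.321
v 0.538 -2.801 3.057
v 1.297 -3.339 2.868
v 1.022 -4.178 4.154
v 0.262 -3.639 4.343
v 1.47 -2.832 3.236
v 1.195 -3.671 4.522
v 1.207 -2.31 3.52
v 0.932 -3.149 4.806
v 0.63 -2.018 3.587
v 0.355 -2.856 4.873
v 0.011 -2.092 3.406
v -0.265 -2.93 4.693
v -0.363 -2.497 3.062
v -0.638 -3.336 4.348
v -0.315 -3.045 2.715
v -0.59 -3.883 4.002
v 0.132 -3.478 2.528
v -0.143 -4.317 3.815
v 0.769 -3.595 2.589
v 0.493 -4.433 3.875
f 2 1 4
f 2 4 3
f 4 1 5
f 4 5 3
f 5 1 6
f 5 6 3
f 6 1 7
f 6 7 3
f 7 1 8
f 7 8 3
f 8 1 9
f 8 9 3
f 9 1 10
f 9 10 3
f 10 1 11
f 10 11 3
f 11 1 12
f 11 12 3
f 12 1 13
f 12 13 3
f 13 1 14
f 13 14 3
f 14 1 15
f 14 15 3
f 15 1 2
f 15 2 3
f 17 16 20
f 17 20 18
f 18 20 21
f 18 21 19
f 20 16 22
f 20 22 21
f 21 22 23
f 21 23 19
f 22 16 24
f 22 24 23
f 23 24 25
f 23 25 19
f 24 16 26
f 24 26 25
f 25 26 27
f 25 27 19
f 26 16 28
f 26 28 27
f 27 28 29
f 27 29 19
f 28 16 30
f 28 30 29
f 29 30 31
f 29 31 19
f 30 16 32
f 30 32 31
f 31 32 33
f 31 33 19
f 32 16 34
f 32 34 33
f 33 34 35
f 33 35 19
f 34 16 36
f 34 36 35
f 35 36 37
f 35 37 19
f 36 16 38
f 36 38 37
f 37 38 39
f 37 39 19
f 38 16 40
f 38 40 39
f 39 40 41
f 39 41 19
f 40 16 42
f 40 42 41
f 41 42 43
f 41 43 19
f 42 16 17
f 42 17 43
f 43 17 18
f 43 18 19
f 45 47 44
f 48 45 44
f 44 47 46
f 46 48 44
f 45 51 47
f 49 45 48
f 49 51 45
f 47 51 46
f 50 48 46
f 46 51 50
f 50 49 48
f 51 49 50
f 53 52 56
f 53 56 54
f 54 56 57
f 54 57 55
f 56 52 58
f 56 58 57
f 57 58 59
f 57 59 55
f 58 52 60
f 58 60 59
f 59 60 61
f 59 61 55
f 60 52 62
f 60 62 61
f 61 62 63
f 61 63 55
f 62 52 64
f 62 64 63
f 63 64 65
f 63 65 55
f 64 52 66
f 64 66 65
f 65 66 67
f 65 67 55
f 66 52 68
f 66 68 67
f 67 68 69
f 67 69 55
f 68 52 53
f 68 53 69
f 69 53 54
f 69 54 55
f 71 70 74
f 71 74 72
f 72 74 75
f 72 75 73
f 74 70 76
f 74 76 75
f 75 76 77
f 75 77 73
f 76 70 78
f 76 78 77
f 77 78 79
f 77 79 73
f 78 70 80
f 78 80 79
f 79 80 81
f 79 81 73
f 80 70 82
f 80 82 81
f 81 82 83
f 81 83 73
f 82 70 84
f 82 84 83
f 83 84 85
f 83 85 73
f 84 70 86
f 84 86 85
f 85 86 87
f 85 87 73
f 86 70 88
f 86 88 87
f 87 88 89
f 87 89 73
f 88 70 71
f 88 71 89
f 89 71 72
f 89 72 73



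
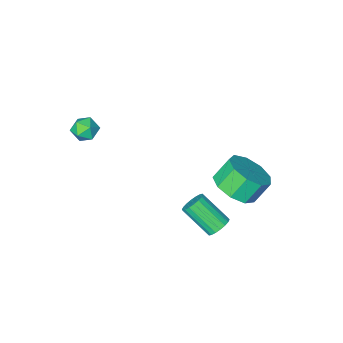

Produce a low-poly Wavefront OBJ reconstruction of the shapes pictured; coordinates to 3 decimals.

v -3.518 0.092 -2.394
v -2.844 -0.547 -1.824
v -3.568 -0.432 -0.837
v -4.242 0.208 -1.406
v -2.637 0.166 -1.756
v -3.362 0.281 -0.769
v -2.842 0.845 -1.986
v -3.567 0.96 -0.999
v -3.364 1.171 -2.407
v -4.089 1.287 -1.42
v -3.957 0.993 -2.822
v -4.682 1.109 -1.835
v -4.345 0.393 -3.036
v -5.07 0.509 -2.049
v -4.346 -0.347 -2.95
v -5.07 -0.232 -1.963
v -3.959 -0.882 -2.603
v -4.683 -0.767 -1.616
v -3.366 -0.961 -2.159
v -4.09 -0.846 -1.171
v 0.877 -3.496 1.031
v 1.422 -3.198 0.773
v 1.438 -4.422 1.147
v 1.983 -4.124 0.889
v 1.755 -3.942 1.495
v 1.408 -3.37 1.424
v 1.452 -4.25 0.496
v 1.105 -3.678 0.425
v 1.777 -3.664 0.443
v 1.965 -3.473 1.06
v 0.895 -4.147 0.86
v 1.083 -3.956 1.477
v -2.061 1.23 -3.321
v -1.661 1.619 -3.13
v -1.059 0.48 -2.067
v -1.459 0.09 -2.259
v -1.864 1.661 -2.97
v -1.263 0.522 -1.907
v -2.107 1.618 -2.879
v -1.506 0.478 -1.817
v -2.34 1.497 -2.876
v -1.739 0.358 -1.813
v -2.518 1.324 -2.961
v -1.917 0.185 -1.899
v -2.606 1.132 -3.118
v -2.004 -0.007 -2.055
v -2.585 0.959 -3.314
v -1.984 -0.18 -2.252
v -2.461 0.84 -3.513
v -1.859 -0.299 -2.45
v -2.257 0.798 -3.673
v -1.656 -0.341 -2.61
v -2.014 0.842 -3.763
v -1.413 -0.298 -2.701
v -1.781 0.962 -3.767
v -1.18 -0.177 -2.704
v -1.603 1.135 -3.681
v -1.002 -0.004 -2.619
v -1.516 1.327 -3.525
v -0.914 0.188 -2.462
v -1.536 1.5 -3.328
v -0.935 0.361 -2.266
f 2 1 5
f 2 5 3
f 3 5 6
f 3 6 4
f 5 1 7
f 5 7 6
f 6 7 8
f 6 8 4
f 7 1 9
f 7 9 8
f 8 9 10
f 8 10 4
f 9 1 11
f 9 11 10
f 10 11 12
f 10 12 4
f 11 1 13
f 11 13 12
f 12 13 14
f 12 14 4
f 13 1 15
f 13 15 14
f 14 15 16
f 14 16 4
f 15 1 17
f 15 17 16
f 16 17 18
f 16 18 4
f 17 1 19
f 17 19 18
f 18 19 20
f 18 20 4
f 19 1 2
f 19 2 20
f 20 2 3
f 20 3 4
f 21 32 26
f 21 26 22
f 21 22 28
f 21 28 31
f 21 31 32
f 22 26 30
f 26 32 25
f 32 31 23
f 31 28 27
f 28 22 29
f 24 30 25
f 24 25 23
f 24 23 27
f 24 27 29
f 24 29 30
f 25 30 26
f 23 25 32
f 27 23 31
f 29 27 28
f 30 29 22
f 34 33 37
f 34 37 35
f 35 37 38
f 35 38 36
f 37 33 39
f 37 39 38
f 38 39 40
f 38 40 36
f 39 33 41
f 39 41 40
f 40 41 42
f 40 42 36
f 41 33 43
f 41 43 42
f 42 43 44
f 42 44 36
f 43 33 45
f 43 45 44
f 44 45 46
f 44 46 36
f 45 33 47
f 45 47 46
f 46 47 48
f 46 48 36
f 47 33 49
f 47 49 48
f 48 49 50
f 48 50 36
f 49 33 51
f 49 51 50
f 50 51 52
f 50 52 36
f 51 33 53
f 51 53 52
f 52 53 54
f 52 54 36
f 53 33 55
f 53 55 54
f 54 55 56
f 54 56 36
f 55 33 57
f 55 57 56
f 56 57 58
f 56 58 36
f 57 33 59
f 57 59 58
f 58 59 60
f 58 60 36
f 59 33 61
f 59 61 60
f 60 61 62
f 60 62 36
f 61 33 34
f 61 34 62
f 62 34 35
f 62 35 36



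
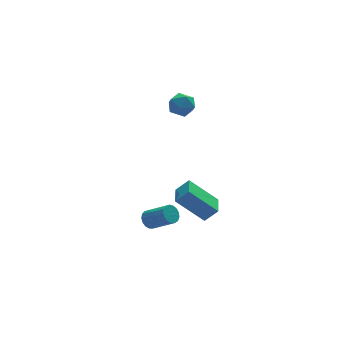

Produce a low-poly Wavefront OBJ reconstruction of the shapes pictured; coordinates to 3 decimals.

v 3.715 -4.3 -3.458
v 2.369 -3.624 -2.023
v 4.218 -3.125 -3.538
v 2.872 -2.45 -2.104
v 4.368 -4.53 -2.736
v 3.022 -3.855 -1.302
v 4.871 -3.356 -2.817
v 3.525 -2.68 -1.382
v 1.497 -2.249 -4.211
v 2 -2.038 -4.437
v 2.825 -3.021 -3.515
v 2.323 -3.231 -3.289
v 1.951 -1.871 -4.215
v 2.776 -2.854 -3.293
v 1.798 -1.791 -3.992
v 2.623 -2.773 -3.07
v 1.576 -1.815 -3.819
v 2.401 -2.797 -2.897
v 1.336 -1.939 -3.736
v 2.161 -2.921 -2.814
v 1.133 -2.133 -3.762
v 1.958 -3.116 -2.84
v 1.013 -2.354 -3.891
v 1.839 -3.337 -2.968
v 1.005 -2.551 -4.093
v 1.83 -3.534 -3.171
v 1.109 -2.679 -4.322
v 1.934 -3.661 -3.4
v 1.302 -2.708 -4.526
v 2.128 -3.691 -3.604
v 1.54 -2.632 -4.658
v 2.365 -3.614 -3.736
v 1.768 -2.468 -4.687
v 2.594 -3.45 -3.765
v 1.934 -2.254 -4.607
v 2.76 -3.236 -3.685
v 3.284 -0.76 3.671
v 3.937 -0.264 3.693
v 3.803 -1.396 2.627
v 4.456 -0.9 2.649
v 4.337 -1.448 3.247
v 4.017 -1.056 3.892
v 3.723 -0.604 2.428
v 3.403 -0.212 3.073
v 4.208 -0.168 2.925
v 4.588 -0.689 3.431
v 3.152 -0.971 2.889
v 3.532 -1.492 3.395
f 2 4 1
f 5 2 1
f 1 4 3
f 3 5 1
f 2 8 4
f 6 2 5
f 6 8 2
f 4 8 3
f 7 5 3
f 3 8 7
f 7 6 5
f 8 6 7
f 10 9 13
f 10 13 11
f 11 13 14
f 11 14 12
f 13 9 15
f 13 15 14
f 14 15 16
f 14 16 12
f 15 9 17
f 15 17 16
f 16 17 18
f 16 18 12
f 17 9 19
f 17 19 18
f 18 19 20
f 18 20 12
f 19 9 21
f 19 21 20
f 20 21 22
f 20 22 12
f 21 9 23
f 21 23 22
f 22 23 24
f 22 24 12
f 23 9 25
f 23 25 24
f 24 25 26
f 24 26 12
f 25 9 27
f 25 27 26
f 26 27 28
f 26 28 12
f 27 9 29
f 27 29 28
f 28 29 30
f 28 30 12
f 29 9 31
f 29 31 30
f 30 31 32
f 30 32 12
f 31 9 33
f 31 33 32
f 32 33 34
f 32 34 12
f 33 9 35
f 33 35 34
f 34 35 36
f 34 36 12
f 35 9 10
f 35 10 36
f 36 10 11
f 36 11 12
f 37 48 42
f 37 42 38
f 37 38 44
f 37 44 47
f 37 47 48
f 38 42 46
f 42 48 41
f 48 47 39
f 47 44 43
f 44 38 45
f 40 46 41
f 40 41 39
f 40 39 43
f 40 43 45
f 40 45 46
f 41 46 42
f 39 41 48
f 43 39 47
f 45 43 44
f 46 45 38



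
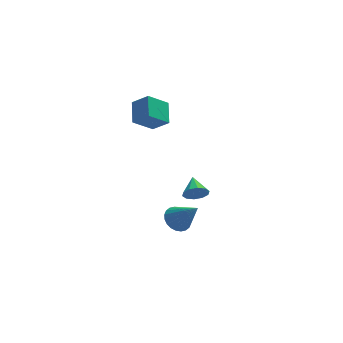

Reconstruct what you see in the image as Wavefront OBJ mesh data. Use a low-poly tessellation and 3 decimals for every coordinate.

v -0.018 2.617 -3.557
v 0.417 2.858 -4.196
v 0.018 3.863 -3.063
v -0.067 2.917 -4.308
v -0.533 2.861 -4.133
v -0.802 2.713 -3.738
v -0.772 2.528 -3.274
v -0.454 2.377 -2.918
v 0.03 2.318 -2.806
v 0.496 2.374 -2.98
v 0.765 2.522 -3.375
v 0.735 2.707 -3.84
v -2.891 1.628 4.428
v -2.708 2.979 5.123
v -3.738 2.167 3.603
v -3.555 3.518 4.298
v -1.685 1.982 3.422
v -1.502 3.333 4.117
v -2.532 2.521 2.597
v -2.349 3.872 3.292
v -1.744 -1.093 -2.51
v -1.391 -1.68 -3.063
v -0.796 -2.067 -0.87
v -1.148 -1.437 -3.059
v -0.996 -1.142 -2.971
v -0.958 -0.839 -2.814
v -1.039 -0.575 -2.61
v -1.228 -0.39 -2.391
v -1.496 -0.312 -2.19
v -1.801 -0.353 -2.038
v -2.097 -0.506 -1.957
v -2.34 -0.749 -1.961
v -2.492 -1.044 -2.049
v -2.53 -1.347 -2.206
v -2.448 -1.611 -2.41
v -2.26 -1.796 -2.629
v -1.992 -1.874 -2.83
v -1.687 -1.833 -2.982
f 2 1 4
f 2 4 3
f 4 1 5
f 4 5 3
f 5 1 6
f 5 6 3
f 6 1 7
f 6 7 3
f 7 1 8
f 7 8 3
f 8 1 9
f 8 9 3
f 9 1 10
f 9 10 3
f 10 1 11
f 10 11 3
f 11 1 12
f 11 12 3
f 12 1 2
f 12 2 3
f 14 16 13
f 17 14 13
f 13 16 15
f 15 17 13
f 14 20 16
f 18 14 17
f 18 20 14
f 16 20 15
f 19 17 15
f 15 20 19
f 19 18 17
f 20 18 19
f 22 21 24
f 22 24 23
f 24 21 25
f 24 25 23
f 25 21 26
f 25 26 23
f 26 21 27
f 26 27 23
f 27 21 28
f 27 28 23
f 28 21 29
f 28 29 23
f 29 21 30
f 29 30 23
f 30 21 31
f 30 31 23
f 31 21 32
f 31 32 23
f 32 21 33
f 32 33 23
f 33 21 34
f 33 34 23
f 34 21 35
f 34 35 23
f 35 21 36
f 35 36 23
f 36 21 37
f 36 37 23
f 37 21 38
f 37 38 23
f 38 21 22
f 38 22 23



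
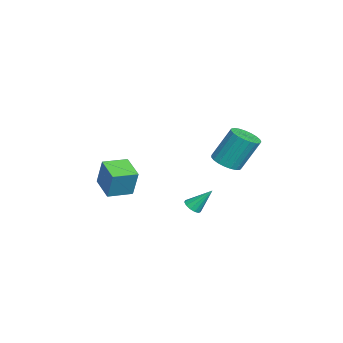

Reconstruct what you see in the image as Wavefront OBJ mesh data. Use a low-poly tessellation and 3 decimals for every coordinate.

v -1.376 1.486 -2.825
v -0.878 1.595 -2.924
v -1.364 2.434 -1.715
v -1.037 1.783 -3.083
v -1.304 1.877 -3.16
v -1.593 1.846 -3.13
v -1.814 1.701 -3.004
v -1.896 1.488 -2.821
v -1.813 1.274 -2.639
v -1.591 1.127 -2.516
v -1.301 1.094 -2.491
v -1.035 1.186 -2.572
v -0.877 1.372 -2.734
v -2.857 -3.244 -1.911
v -2.486 -2.938 -0.375
v -3.465 -2.042 -2.004
v -3.094 -1.736 -0.467
v -1.606 -2.644 -2.333
v -1.235 -2.338 -0.796
v -2.214 -1.442 -2.425
v -1.843 -1.136 -0.889
v 1.769 3.104 1.743
v 2.531 3.306 1.69
v 2.413 4.198 3.363
v 1.651 3.996 3.417
v 2.383 3.56 1.544
v 2.264 4.452 3.217
v 2.128 3.735 1.432
v 2.01 4.627 3.106
v 1.812 3.801 1.375
v 1.693 4.693 3.048
v 1.488 3.747 1.381
v 1.369 4.639 3.054
v 1.212 3.581 1.449
v 1.094 4.473 3.123
v 1.034 3.333 1.569
v 0.915 4.225 3.243
v 0.982 3.045 1.719
v 0.863 3.937 3.392
v 1.066 2.768 1.873
v 0.948 3.66 3.546
v 1.272 2.548 2.004
v 1.154 3.44 3.678
v 1.564 2.425 2.091
v 1.446 3.317 3.764
v 1.891 2.419 2.117
v 1.773 3.311 3.791
v 2.198 2.531 2.079
v 2.079 3.423 3.752
v 2.43 2.743 1.982
v 2.311 3.635 3.656
v 2.548 3.017 1.845
v 2.429 3.909 3.518
f 2 1 4
f 2 4 3
f 4 1 5
f 4 5 3
f 5 1 6
f 5 6 3
f 6 1 7
f 6 7 3
f 7 1 8
f 7 8 3
f 8 1 9
f 8 9 3
f 9 1 10
f 9 10 3
f 10 1 11
f 10 11 3
f 11 1 12
f 11 12 3
f 12 1 13
f 12 13 3
f 13 1 2
f 13 2 3
f 15 17 14
f 18 15 14
f 14 17 16
f 16 18 14
f 15 21 17
f 19 15 18
f 19 21 15
f 17 21 16
f 20 18 16
f 16 21 20
f 20 19 18
f 21 19 20
f 23 22 26
f 23 26 24
f 24 26 27
f 24 27 25
f 26 22 28
f 26 28 27
f 27 28 29
f 27 29 25
f 28 22 30
f 28 30 29
f 29 30 31
f 29 31 25
f 30 22 32
f 30 32 31
f 31 32 33
f 31 33 25
f 32 22 34
f 32 34 33
f 33 34 35
f 33 35 25
f 34 22 36
f 34 36 35
f 35 36 37
f 35 37 25
f 36 22 38
f 36 38 37
f 37 38 39
f 37 39 25
f 38 22 40
f 38 40 39
f 39 40 41
f 39 41 25
f 40 22 42
f 40 42 41
f 41 42 43
f 41 43 25
f 42 22 44
f 42 44 43
f 43 44 45
f 43 45 25
f 44 22 46
f 44 46 45
f 45 46 47
f 45 47 25
f 46 22 48
f 46 48 47
f 47 48 49
f 47 49 25
f 48 22 50
f 48 50 49
f 49 50 51
f 49 51 25
f 50 22 52
f 50 52 51
f 51 52 53
f 51 53 25
f 52 22 23
f 52 23 53
f 53 23 24
f 53 24 25



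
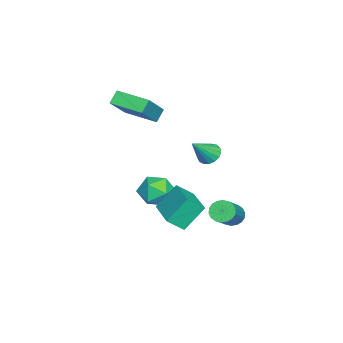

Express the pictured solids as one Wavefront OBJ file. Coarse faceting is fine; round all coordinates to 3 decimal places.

v 2.205 1.835 3.073
v 2.493 1.455 2.632
v 3.155 1.285 4.167
v 2.658 1.718 2.621
v 2.719 2.009 2.714
v 2.663 2.259 2.889
v 2.502 2.413 3.107
v 2.273 2.434 3.316
v 2.028 2.319 3.47
v 1.824 2.092 3.532
v 1.708 1.807 3.49
v 1.705 1.528 3.352
v 1.817 1.32 3.15
v 2.018 1.23 2.93
v 2.262 1.278 2.743
v 1.533 2.783 -1.292
v 1.911 2.855 -1.816
v 3.605 2.87 -0.591
v 3.227 2.797 -0.068
v 1.854 3.128 -1.74
v 3.548 3.143 -0.515
v 1.733 3.333 -1.575
v 3.427 3.347 -0.351
v 1.572 3.429 -1.354
v 3.266 3.443 -0.13
v 1.404 3.396 -1.121
v 3.098 3.411 0.103
v 1.262 3.243 -0.922
v 2.955 3.257 0.303
v 1.173 2.998 -0.796
v 2.866 3.012 0.428
v 1.155 2.71 -0.769
v 2.849 2.725 0.456
v 1.212 2.437 -0.845
v 2.906 2.452 0.38
v 1.333 2.233 -1.009
v 3.027 2.247 0.215
v 1.494 2.137 -1.23
v 3.188 2.151 -0.006
v 1.662 2.169 -1.463
v 3.356 2.184 -0.239
v 1.805 2.323 -1.663
v 3.498 2.337 -0.438
v 1.894 2.568 -1.788
v 3.587 2.582 -0.564
v -0.356 -0.762 -3.079
v 0.047 -1.531 -2.371
v -1.042 0.067 -1.789
v -0.639 -0.701 -1.081
v 1.439 0.381 -2.859
v 1.842 -0.387 -2.151
v 0.753 1.211 -1.569
v 1.156 0.442 -0.861
v -4.522 -4.338 2.437
v -2.884 -4.553 3.875
v -4.108 -2.493 2.242
v -2.47 -2.709 3.68
v -3.97 -4.531 1.78
v -2.332 -4.747 3.218
v -3.556 -2.687 1.585
v -1.918 -2.902 3.023
v -2.779 -2.019 -3.374
v -1.78 -1.63 -3.344
v -2.5 -2.85 -1.876
v -1.501 -2.461 -1.846
v -2.337 -1.803 -1.71
v -2.509 -1.289 -2.635
v -1.771 -3.191 -2.585
v -1.943 -2.677 -3.51
v -1.157 -2.354 -2.856
v -1.507 -1.497 -2.315
v -2.773 -2.983 -2.905
v -3.123 -2.126 -2.364
f 2 1 4
f 2 4 3
f 4 1 5
f 4 5 3
f 5 1 6
f 5 6 3
f 6 1 7
f 6 7 3
f 7 1 8
f 7 8 3
f 8 1 9
f 8 9 3
f 9 1 10
f 9 10 3
f 10 1 11
f 10 11 3
f 11 1 12
f 11 12 3
f 12 1 13
f 12 13 3
f 13 1 14
f 13 14 3
f 14 1 15
f 14 15 3
f 15 1 2
f 15 2 3
f 17 16 20
f 17 20 18
f 18 20 21
f 18 21 19
f 20 16 22
f 20 22 21
f 21 22 23
f 21 23 19
f 22 16 24
f 22 24 23
f 23 24 25
f 23 25 19
f 24 16 26
f 24 26 25
f 25 26 27
f 25 27 19
f 26 16 28
f 26 28 27
f 27 28 29
f 27 29 19
f 28 16 30
f 28 30 29
f 29 30 31
f 29 31 19
f 30 16 32
f 30 32 31
f 31 32 33
f 31 33 19
f 32 16 34
f 32 34 33
f 33 34 35
f 33 35 19
f 34 16 36
f 34 36 35
f 35 36 37
f 35 37 19
f 36 16 38
f 36 38 37
f 37 38 39
f 37 39 19
f 38 16 40
f 38 40 39
f 39 40 41
f 39 41 19
f 40 16 42
f 40 42 41
f 41 42 43
f 41 43 19
f 42 16 44
f 42 44 43
f 43 44 45
f 43 45 19
f 44 16 17
f 44 17 45
f 45 17 18
f 45 18 19
f 47 49 46
f 50 47 46
f 46 49 48
f 48 50 46
f 47 53 49
f 51 47 50
f 51 53 47
f 49 53 48
f 52 50 48
f 48 53 52
f 52 51 50
f 53 51 52
f 55 57 54
f 58 55 54
f 54 57 56
f 56 58 54
f 55 61 57
f 59 55 58
f 59 61 55
f 57 61 56
f 60 58 56
f 56 61 60
f 60 59 58
f 61 59 60
f 62 73 67
f 62 67 63
f 62 63 69
f 62 69 72
f 62 72 73
f 63 67 71
f 67 73 66
f 73 72 64
f 72 69 68
f 69 63 70
f 65 71 66
f 65 66 64
f 65 64 68
f 65 68 70
f 65 70 71
f 66 71 67
f 64 66 73
f 68 64 72
f 70 68 69
f 71 70 63



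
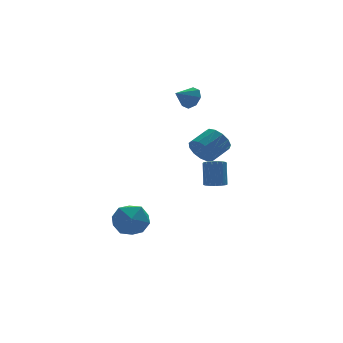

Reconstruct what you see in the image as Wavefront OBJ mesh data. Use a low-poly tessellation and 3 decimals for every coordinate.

v 0.38 -4.172 2.149
v 0.817 -4.584 1.562
v 1.918 -4.16 2.084
v 1.48 -3.748 2.671
v 0.733 -4.152 1.387
v 1.834 -3.728 1.909
v 0.538 -3.726 1.455
v 1.638 -3.303 1.977
v 0.292 -3.442 1.742
v 1.393 -3.018 2.265
v 0.074 -3.389 2.159
v 1.175 -2.966 2.681
v -0.047 -3.585 2.573
v 1.054 -3.162 3.095
v -0.033 -3.967 2.852
v 1.068 -3.544 3.374
v 0.113 -4.414 2.908
v 1.214 -3.991 3.43
v 0.343 -4.784 2.723
v 1.444 -4.361 3.245
v 0.585 -4.96 2.355
v 1.686 -4.536 2.878
v 0.761 -4.885 1.923
v 1.862 -4.461 2.445
v -2.992 -0.428 -3.401
v -1.954 -0.361 -3.93
v -2.606 -2.199 -2.87
v -1.568 -2.132 -3.399
v -1.775 -1.504 -2.437
v -2.014 -0.409 -2.765
v -2.546 -2.151 -4.035
v -2.785 -1.056 -4.363
v -1.678 -1.425 -4.321
v -1.202 -1.025 -3.334
v -3.358 -1.535 -3.466
v -2.882 -1.135 -2.479
v 3.508 1.023 -2.706
v 4.13 1.091 -2.879
v 4.415 1.825 -1.567
v 3.792 1.757 -1.394
v 3.993 1.347 -2.992
v 4.278 2.08 -1.68
v 3.745 1.528 -3.04
v 4.03 2.262 -1.728
v 3.442 1.594 -3.011
v 3.727 2.327 -1.699
v 3.154 1.528 -2.912
v 3.439 2.262 -1.6
v 2.948 1.348 -2.766
v 3.232 2.081 -1.454
v 2.869 1.092 -2.606
v 3.154 1.826 -1.294
v 2.937 0.821 -2.469
v 3.222 1.555 -1.157
v 3.135 0.597 -2.387
v 3.42 1.33 -1.075
v 3.419 0.469 -2.377
v 3.704 1.203 -1.065
v 3.723 0.469 -2.443
v 4.008 1.203 -1.131
v 3.978 0.596 -2.569
v 4.263 1.33 -1.257
v 4.125 0.82 -2.727
v 4.41 1.554 -1.415
v 2.933 3.035 3.119
v 3.21 3.36 3.76
v 1.927 2.785 3.681
v 2.923 3.745 3.418
v 2.642 3.714 2.9
v 2.532 3.285 2.511
v 2.656 2.71 2.478
v 2.943 2.326 2.82
v 3.224 2.357 3.337
v 3.335 2.785 3.726
f 2 1 5
f 2 5 3
f 3 5 6
f 3 6 4
f 5 1 7
f 5 7 6
f 6 7 8
f 6 8 4
f 7 1 9
f 7 9 8
f 8 9 10
f 8 10 4
f 9 1 11
f 9 11 10
f 10 11 12
f 10 12 4
f 11 1 13
f 11 13 12
f 12 13 14
f 12 14 4
f 13 1 15
f 13 15 14
f 14 15 16
f 14 16 4
f 15 1 17
f 15 17 16
f 16 17 18
f 16 18 4
f 17 1 19
f 17 19 18
f 18 19 20
f 18 20 4
f 19 1 21
f 19 21 20
f 20 21 22
f 20 22 4
f 21 1 23
f 21 23 22
f 22 23 24
f 22 24 4
f 23 1 2
f 23 2 24
f 24 2 3
f 24 3 4
f 25 36 30
f 25 30 26
f 25 26 32
f 25 32 35
f 25 35 36
f 26 30 34
f 30 36 29
f 36 35 27
f 35 32 31
f 32 26 33
f 28 34 29
f 28 29 27
f 28 27 31
f 28 31 33
f 28 33 34
f 29 34 30
f 27 29 36
f 31 27 35
f 33 31 32
f 34 33 26
f 38 37 41
f 38 41 39
f 39 41 42
f 39 42 40
f 41 37 43
f 41 43 42
f 42 43 44
f 42 44 40
f 43 37 45
f 43 45 44
f 44 45 46
f 44 46 40
f 45 37 47
f 45 47 46
f 46 47 48
f 46 48 40
f 47 37 49
f 47 49 48
f 48 49 50
f 48 50 40
f 49 37 51
f 49 51 50
f 50 51 52
f 50 52 40
f 51 37 53
f 51 53 52
f 52 53 54
f 52 54 40
f 53 37 55
f 53 55 54
f 54 55 56
f 54 56 40
f 55 37 57
f 55 57 56
f 56 57 58
f 56 58 40
f 57 37 59
f 57 59 58
f 58 59 60
f 58 60 40
f 59 37 61
f 59 61 60
f 60 61 62
f 60 62 40
f 61 37 63
f 61 63 62
f 62 63 64
f 62 64 40
f 63 37 38
f 63 38 64
f 64 38 39
f 64 39 40
f 66 65 68
f 66 68 67
f 68 65 69
f 68 69 67
f 69 65 70
f 69 70 67
f 70 65 71
f 70 71 67
f 71 65 72
f 71 72 67
f 72 65 73
f 72 73 67
f 73 65 74
f 73 74 67
f 74 65 66
f 74 66 67



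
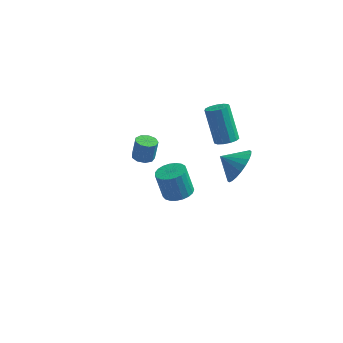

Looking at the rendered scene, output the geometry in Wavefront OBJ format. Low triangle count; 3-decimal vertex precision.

v -2.163 3.234 -2.673
v -1.86 3.679 -2.789
v -1.735 3.871 -1.723
v -2.037 3.426 -1.607
v -2.224 3.773 -2.763
v -2.098 3.965 -1.697
v -2.558 3.615 -2.695
v -2.433 3.807 -1.629
v -2.708 3.279 -2.617
v -2.583 3.471 -1.551
v -2.602 2.922 -2.565
v -2.477 3.114 -1.499
v -2.291 2.71 -2.563
v -2.166 2.903 -1.498
v -1.92 2.744 -2.613
v -1.794 2.936 -1.547
v -1.662 3.007 -2.691
v -1.537 3.199 -1.625
v -1.639 3.376 -2.76
v -1.513 3.568 -1.694
v 1.258 -2.776 1.29
v 1.912 -2.861 1.492
v 1.536 -2.749 2.753
v 0.882 -2.664 2.55
v 1.895 -2.576 1.462
v 1.519 -2.464 2.723
v 1.769 -2.325 1.402
v 1.393 -2.214 2.663
v 1.553 -2.153 1.323
v 1.177 -2.042 2.583
v 1.287 -2.088 1.238
v 0.911 -1.977 2.498
v 1.016 -2.142 1.162
v 0.64 -2.031 2.422
v 0.786 -2.306 1.108
v 0.411 -2.195 2.368
v 0.639 -2.551 1.085
v 0.263 -2.439 2.346
v 0.598 -2.835 1.098
v 0.222 -2.723 2.358
v 0.671 -3.108 1.144
v 0.295 -2.997 2.405
v 0.846 -3.324 1.215
v 0.47 -3.213 2.476
v 1.092 -3.445 1.299
v 0.716 -3.334 2.56
v 1.367 -3.451 1.382
v 0.991 -3.339 2.642
v 1.623 -3.339 1.448
v 1.247 -3.228 2.709
v 1.816 -3.131 1.487
v 1.44 -3.019 2.748
v 2.034 2.397 0.413
v 2.574 2.54 0.569
v 1.925 3.207 2.203
v 1.386 3.063 2.047
v 2.451 2.8 0.414
v 1.802 3.467 2.048
v 2.195 2.932 0.259
v 1.547 3.599 1.892
v 1.889 2.894 0.152
v 1.24 3.56 1.786
v 1.628 2.698 0.129
v 0.979 3.364 1.763
v 1.497 2.406 0.196
v 0.848 3.073 1.829
v 1.536 2.112 0.332
v 0.887 2.778 1.965
v 1.733 1.907 0.493
v 1.085 2.574 2.127
v 2.026 1.859 0.629
v 1.378 2.525 2.263
v 2.322 1.981 0.697
v 1.673 2.647 2.331
v 2.526 2.235 0.675
v 1.877 2.901 2.308
v 2.801 1.785 -0.718
v 3.213 1.218 -0.033
v 1.899 1.755 -0.202
v 3.281 1.567 0.108
v 3.277 1.949 0.123
v 3.2 2.306 0.01
v 3.062 2.584 -0.214
v 2.885 2.74 -0.515
v 2.695 2.751 -0.846
v 2.521 2.615 -1.158
v 2.389 2.353 -1.403
v 2.321 2.004 -1.544
v 2.325 1.622 -1.559
v 2.402 1.265 -1.446
v 2.54 0.987 -1.222
v 2.717 0.831 -0.922
v 2.907 0.82 -0.59
v 3.081 0.956 -0.278
f 2 1 5
f 2 5 3
f 3 5 6
f 3 6 4
f 5 1 7
f 5 7 6
f 6 7 8
f 6 8 4
f 7 1 9
f 7 9 8
f 8 9 10
f 8 10 4
f 9 1 11
f 9 11 10
f 10 11 12
f 10 12 4
f 11 1 13
f 11 13 12
f 12 13 14
f 12 14 4
f 13 1 15
f 13 15 14
f 14 15 16
f 14 16 4
f 15 1 17
f 15 17 16
f 16 17 18
f 16 18 4
f 17 1 19
f 17 19 18
f 18 19 20
f 18 20 4
f 19 1 2
f 19 2 20
f 20 2 3
f 20 3 4
f 22 21 25
f 22 25 23
f 23 25 26
f 23 26 24
f 25 21 27
f 25 27 26
f 26 27 28
f 26 28 24
f 27 21 29
f 27 29 28
f 28 29 30
f 28 30 24
f 29 21 31
f 29 31 30
f 30 31 32
f 30 32 24
f 31 21 33
f 31 33 32
f 32 33 34
f 32 34 24
f 33 21 35
f 33 35 34
f 34 35 36
f 34 36 24
f 35 21 37
f 35 37 36
f 36 37 38
f 36 38 24
f 37 21 39
f 37 39 38
f 38 39 40
f 38 40 24
f 39 21 41
f 39 41 40
f 40 41 42
f 40 42 24
f 41 21 43
f 41 43 42
f 42 43 44
f 42 44 24
f 43 21 45
f 43 45 44
f 44 45 46
f 44 46 24
f 45 21 47
f 45 47 46
f 46 47 48
f 46 48 24
f 47 21 49
f 47 49 48
f 48 49 50
f 48 50 24
f 49 21 51
f 49 51 50
f 50 51 52
f 50 52 24
f 51 21 22
f 51 22 52
f 52 22 23
f 52 23 24
f 54 53 57
f 54 57 55
f 55 57 58
f 55 58 56
f 57 53 59
f 57 59 58
f 58 59 60
f 58 60 56
f 59 53 61
f 59 61 60
f 60 61 62
f 60 62 56
f 61 53 63
f 61 63 62
f 62 63 64
f 62 64 56
f 63 53 65
f 63 65 64
f 64 65 66
f 64 66 56
f 65 53 67
f 65 67 66
f 66 67 68
f 66 68 56
f 67 53 69
f 67 69 68
f 68 69 70
f 68 70 56
f 69 53 71
f 69 71 70
f 70 71 72
f 70 72 56
f 71 53 73
f 71 73 72
f 72 73 74
f 72 74 56
f 73 53 75
f 73 75 74
f 74 75 76
f 74 76 56
f 75 53 54
f 75 54 76
f 76 54 55
f 76 55 56
f 78 77 80
f 78 80 79
f 80 77 81
f 80 81 79
f 81 77 82
f 81 82 79
f 82 77 83
f 82 83 79
f 83 77 84
f 83 84 79
f 84 77 85
f 84 85 79
f 85 77 86
f 85 86 79
f 86 77 87
f 86 87 79
f 87 77 88
f 87 88 79
f 88 77 89
f 88 89 79
f 89 77 90
f 89 90 79
f 90 77 91
f 90 91 79
f 91 77 92
f 91 92 79
f 92 77 93
f 92 93 79
f 93 77 94
f 93 94 79
f 94 77 78
f 94 78 79



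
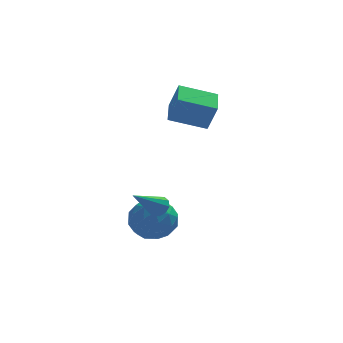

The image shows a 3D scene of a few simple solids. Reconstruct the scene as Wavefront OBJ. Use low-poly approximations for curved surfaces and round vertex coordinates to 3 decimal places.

v -0.128 -3.471 -0.278
v 0.155 -3.245 0.162
v -1.352 -4.349 0.958
v -0.1 -3.02 0.069
v -0.365 -2.967 -0.156
v -0.54 -3.107 -0.428
v -0.557 -3.385 -0.643
v -0.41 -3.697 -0.719
v -0.155 -3.921 -0.626
v 0.11 -3.974 -0.401
v 0.285 -3.835 -0.129
v 0.302 -3.556 0.086
v 0.834 0.701 2.992
v 1.251 0.43 4.354
v 1.097 2.213 3.212
v 1.513 1.942 4.574
v 2.607 0.478 2.406
v 3.023 0.207 3.768
v 2.869 1.99 2.626
v 3.286 1.719 3.988
v -0.402 -1.112 -1.489
v 0.683 -1.493 -1.828
v -1.103 -2.907 -1.712
v -0.018 -3.288 -2.051
v -0.208 -2.955 -0.915
v 0.225 -1.845 -0.778
v -0.645 -2.555 -2.762
v -0.212 -1.445 -2.625
v 0.532 -2.385 -2.615
v 0.803 -2.632 -1.474
v -1.223 -1.768 -2.066
v -0.952 -2.015 -0.925
v 0.202 -1.145 -1.639
v -0.622 -3.255 -1.901
v -0.733 -3.059 -1.233
v -0.096 -3.283 -1.433
v -0.067 -1.352 -1.022
v 0.57 -1.576 -1.221
v 0.047 -2.435 -0.684
v -0.99 -2.824 -2.319
v -0.353 -3.048 -2.518
v -0.324 -1.117 -2.107
v 0.313 -1.341 -2.307
v -0.467 -1.965 -2.856
v 0.751 -1.893 -2.301
v 0.339 -2.948 -2.432
v -0.029 -2.517 -2.85
v 0.225 -1.865 -2.769
v 0.91 -2.038 -1.63
v 0.498 -3.093 -1.761
v 0.386 -2.897 -1.094
v 0.641 -2.245 -1.013
v 0.822 -2.563 -2.093
v -0.918 -1.307 -1.779
v -1.33 -2.362 -1.91
v -1.061 -2.155 -2.527
v -0.806 -1.503 -2.446
v -0.759 -1.452 -1.108
v -1.171 -2.507 -1.239
v -0.645 -2.535 -0.771
v -0.391 -1.883 -0.69
v -1.242 -1.837 -1.447
f 2 1 4
f 2 4 3
f 4 1 5
f 4 5 3
f 5 1 6
f 5 6 3
f 6 1 7
f 6 7 3
f 7 1 8
f 7 8 3
f 8 1 9
f 8 9 3
f 9 1 10
f 9 10 3
f 10 1 11
f 10 11 3
f 11 1 12
f 11 12 3
f 12 1 2
f 12 2 3
f 14 16 13
f 17 14 13
f 13 16 15
f 15 17 13
f 14 20 16
f 18 14 17
f 18 20 14
f 16 20 15
f 19 17 15
f 15 20 19
f 19 18 17
f 20 18 19
f 21 58 37
f 58 32 61
f 37 61 26
f 58 61 37
f 21 37 33
f 37 26 38
f 33 38 22
f 37 38 33
f 21 33 42
f 33 22 43
f 42 43 28
f 33 43 42
f 21 42 54
f 42 28 57
f 54 57 31
f 42 57 54
f 21 54 58
f 54 31 62
f 58 62 32
f 54 62 58
f 22 38 49
f 38 26 52
f 49 52 30
f 38 52 49
f 26 61 39
f 61 32 60
f 39 60 25
f 61 60 39
f 32 62 59
f 62 31 55
f 59 55 23
f 62 55 59
f 31 57 56
f 57 28 44
f 56 44 27
f 57 44 56
f 28 43 48
f 43 22 45
f 48 45 29
f 43 45 48
f 24 50 36
f 50 30 51
f 36 51 25
f 50 51 36
f 24 36 34
f 36 25 35
f 34 35 23
f 36 35 34
f 24 34 41
f 34 23 40
f 41 40 27
f 34 40 41
f 24 41 46
f 41 27 47
f 46 47 29
f 41 47 46
f 24 46 50
f 46 29 53
f 50 53 30
f 46 53 50
f 25 51 39
f 51 30 52
f 39 52 26
f 51 52 39
f 23 35 59
f 35 25 60
f 59 60 32
f 35 60 59
f 27 40 56
f 40 23 55
f 56 55 31
f 40 55 56
f 29 47 48
f 47 27 44
f 48 44 28
f 47 44 48
f 30 53 49
f 53 29 45
f 49 45 22
f 53 45 49

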